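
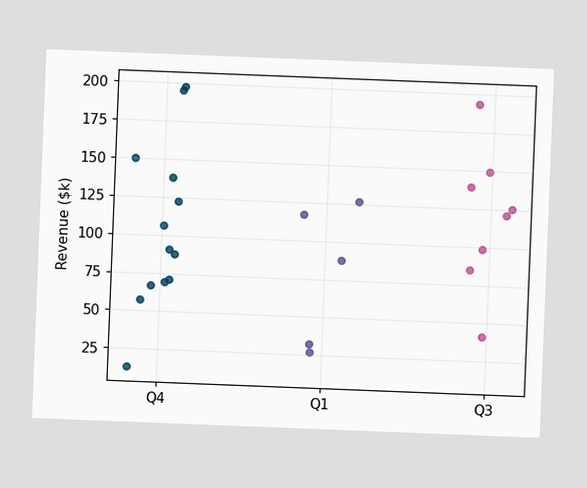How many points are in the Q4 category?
13

The chart is tilted about 2° clockwise. Counting the markers in the Q4 column gives 13.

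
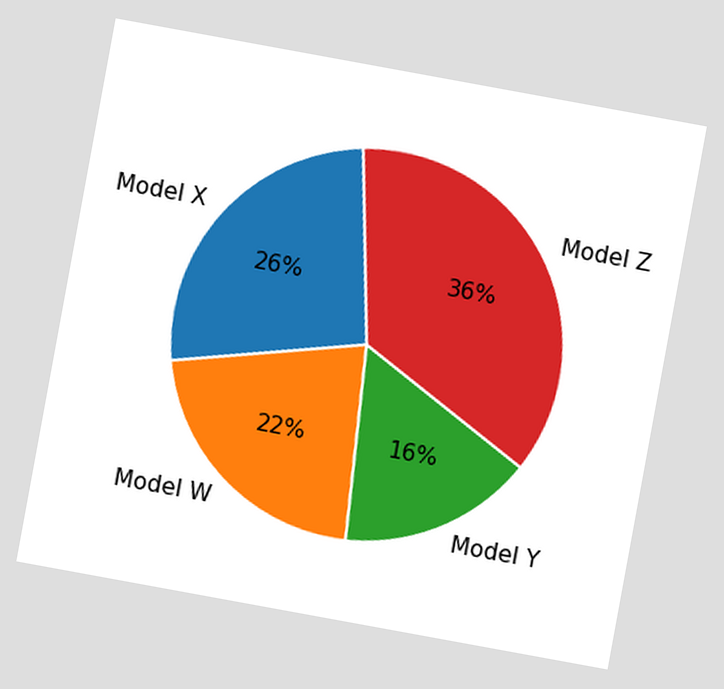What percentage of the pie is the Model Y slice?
The chart is tilted about 10° clockwise. The Model Y slice takes up 16% of the pie.

16%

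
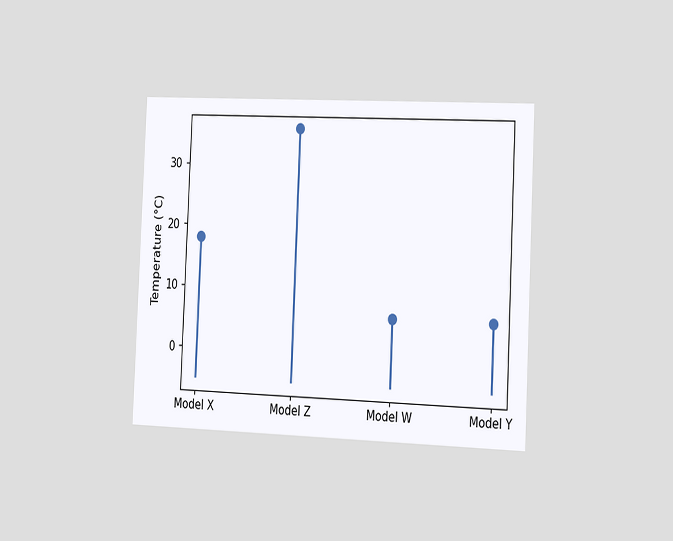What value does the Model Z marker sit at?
36°C

The chart is tilted about 3° clockwise and viewed slightly from the right. The Model Z marker sits at 36°C.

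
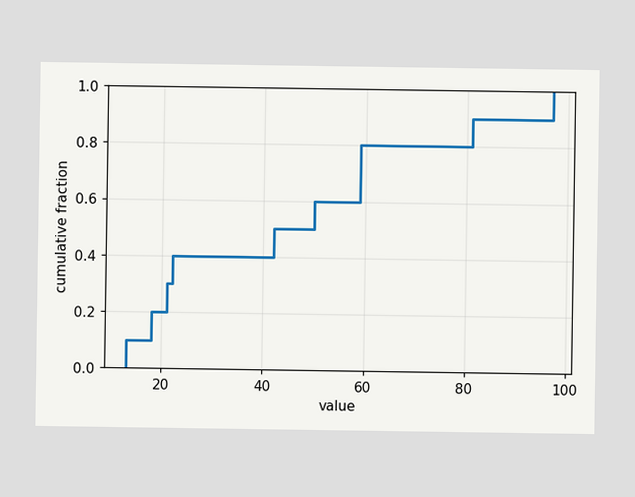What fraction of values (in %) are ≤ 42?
50%

At x=42 the ECDF step is at 50%.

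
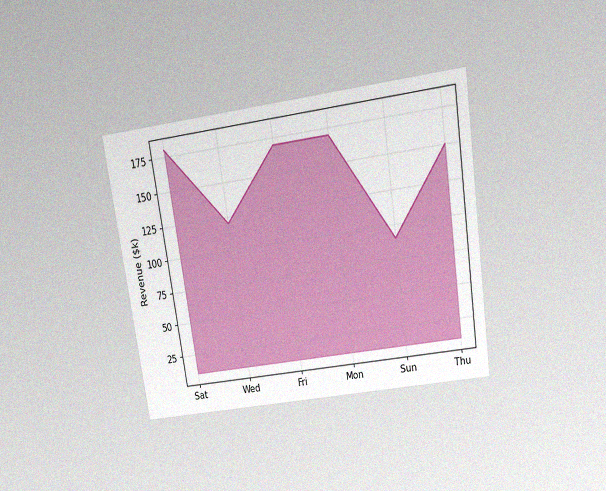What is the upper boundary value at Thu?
The chart is tilted about 9° counter-clockwise and viewed slightly from above, with some photo noise. At Thu the upper boundary is at $150k.

$150k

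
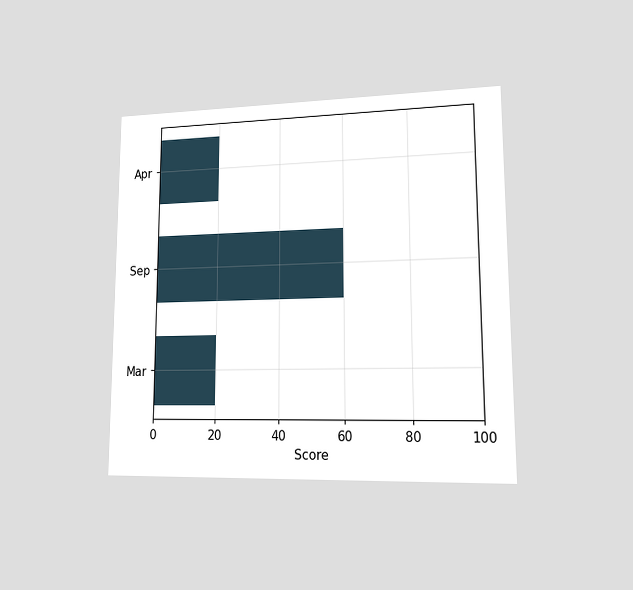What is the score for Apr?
20

The chart is viewed at a slight angle. Reading along the chart's x-axis, the Apr bar reaches 20.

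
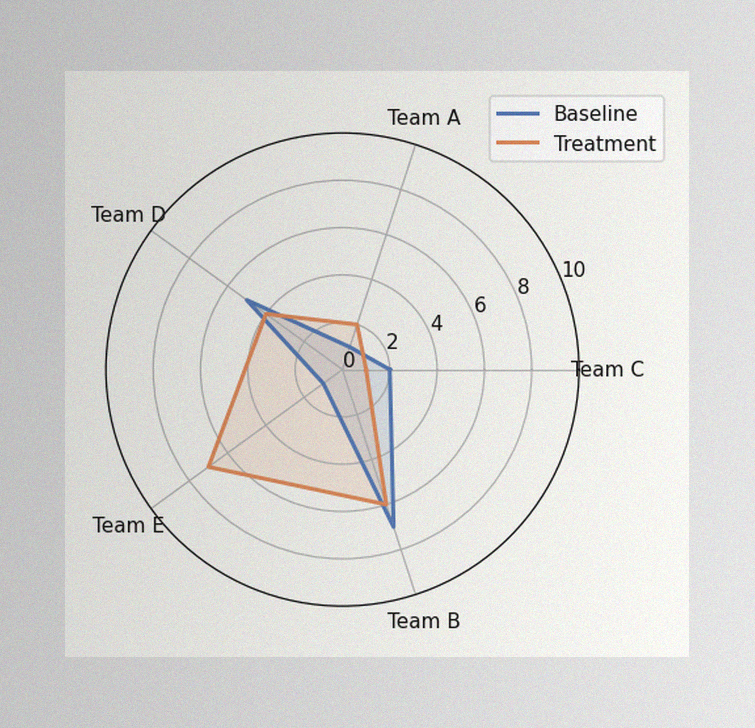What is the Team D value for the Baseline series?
The image has some photo noise and uneven lighting. On the Team D axis, Baseline reaches 5.

5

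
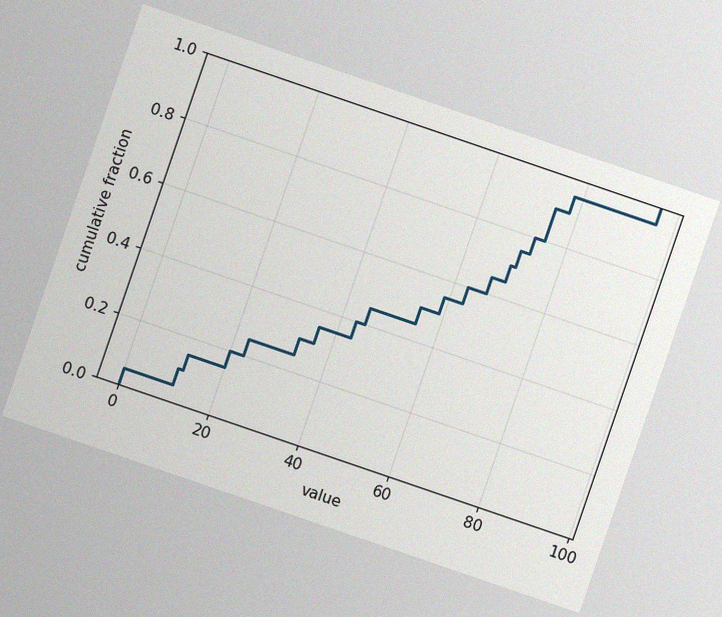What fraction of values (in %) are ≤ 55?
50%

The chart is tilted about 19° clockwise, with some photo noise. At x=55 the ECDF step is at 50%.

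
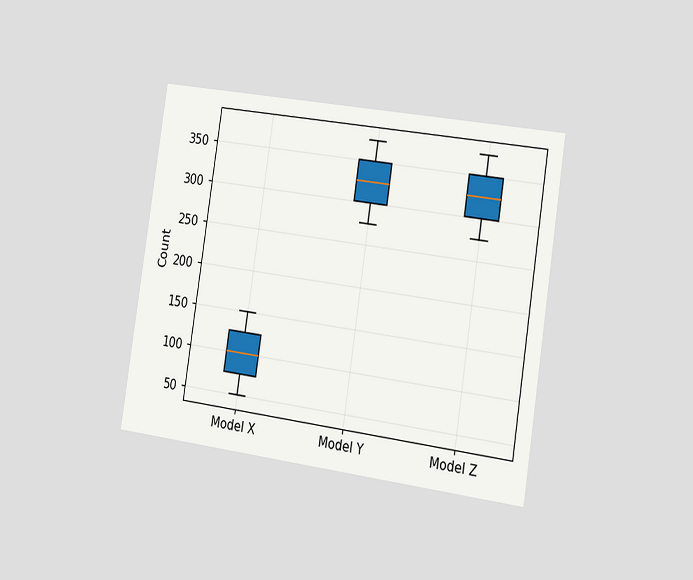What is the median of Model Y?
325

The chart is tilted about 9° clockwise and viewed slightly from the right. The median line in the Model Y box sits at 325.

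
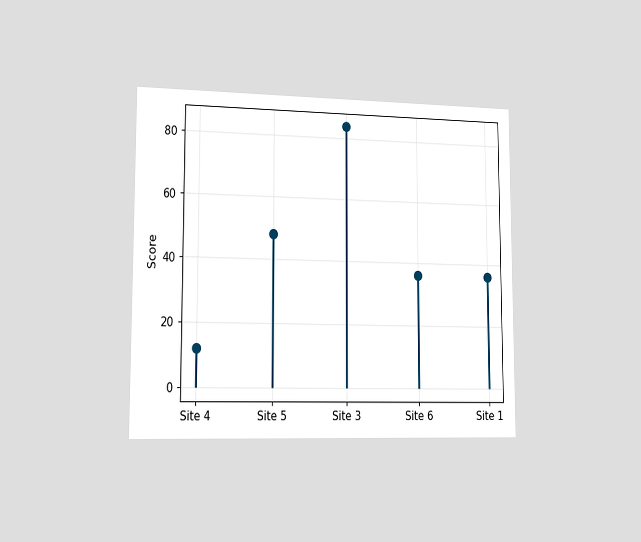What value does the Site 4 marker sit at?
The chart is viewed slightly from the left. The Site 4 marker sits at 12.

12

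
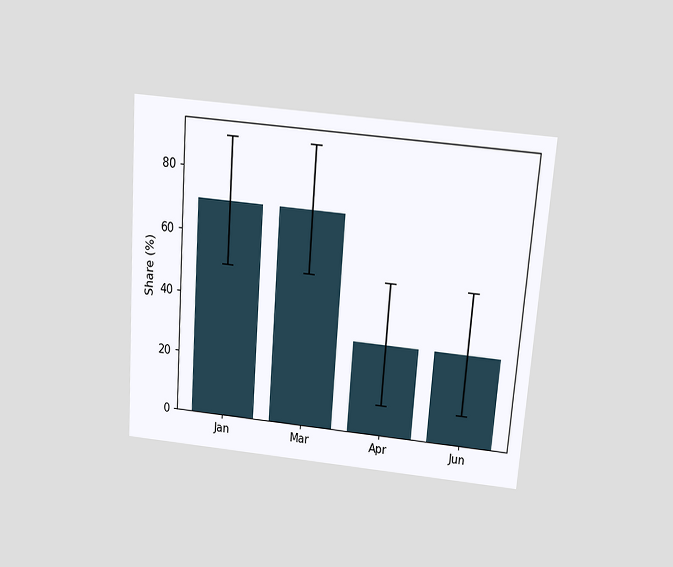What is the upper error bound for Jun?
The chart is tilted about 4° clockwise and viewed slightly from above. The Jun bar's upper whisker reaches 50%.

50%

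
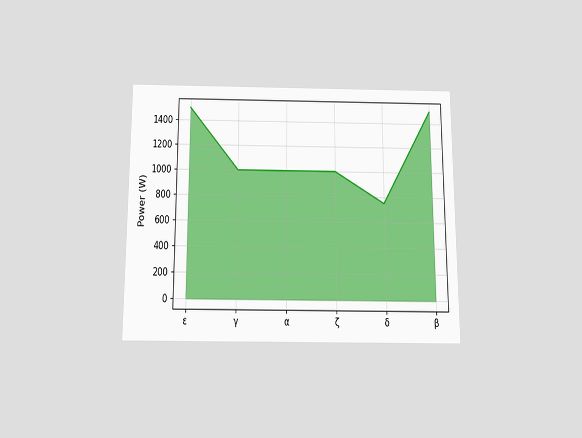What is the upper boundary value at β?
1500W

The chart is viewed slightly from below. At β the upper boundary is at 1500W.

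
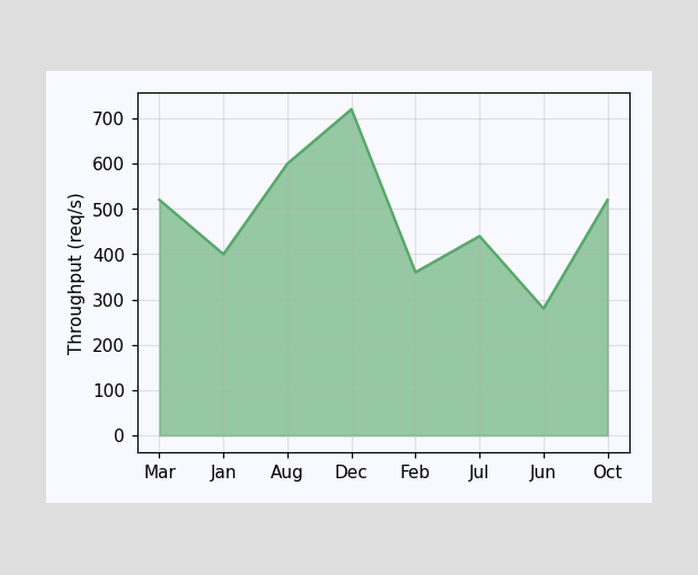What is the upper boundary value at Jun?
At Jun the upper boundary is at 280req/s.

280req/s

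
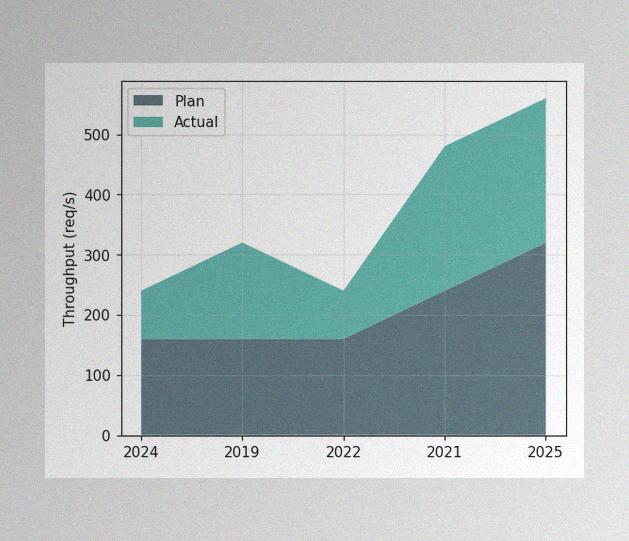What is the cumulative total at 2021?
The image has some photo noise and uneven lighting. The stacked total at 2021 reaches 480req/s.

480req/s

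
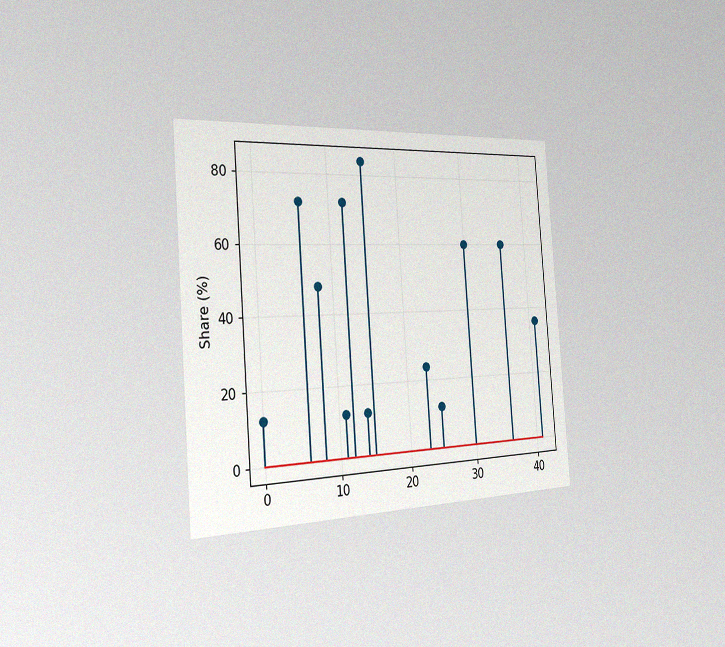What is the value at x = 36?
The chart is tilted about 4° counter-clockwise and viewed slightly from the left, with some photo noise. The stem at x=36 reaches 60%.

60%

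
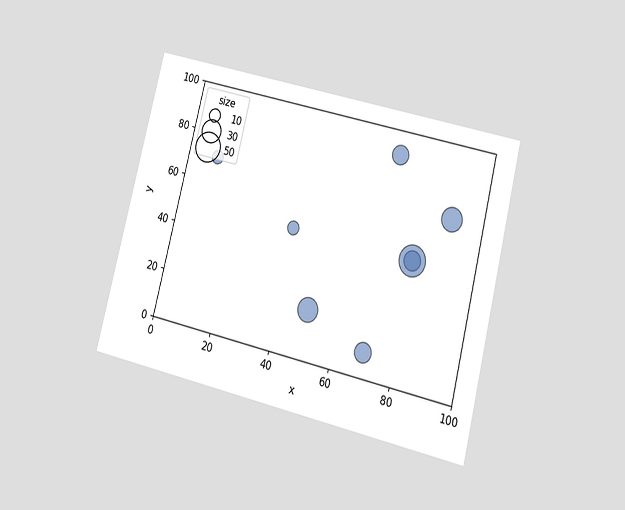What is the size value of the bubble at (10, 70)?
The chart is tilted about 14° clockwise and viewed at a slight angle. Matching the bubble at (10, 70) against the size legend gives 10.

10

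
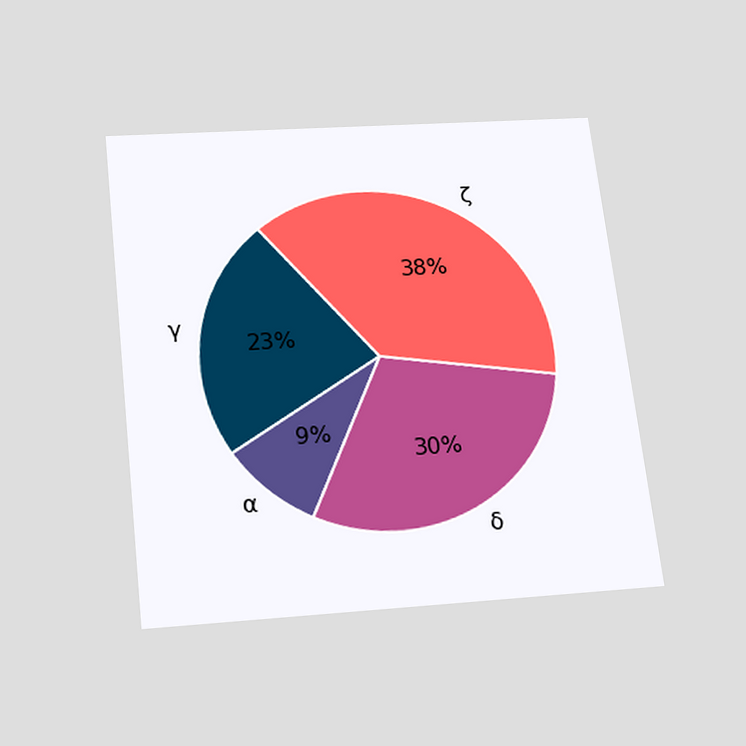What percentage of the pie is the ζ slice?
The chart is tilted about 7° counter-clockwise and viewed slightly from below. The ζ slice takes up 38% of the pie.

38%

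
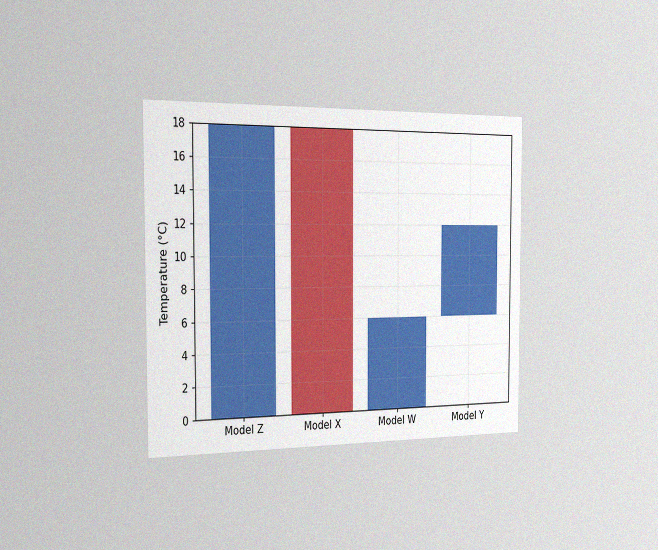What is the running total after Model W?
The chart is viewed slightly from the left, with some photo noise. After Model W the running total reaches 6°C.

6°C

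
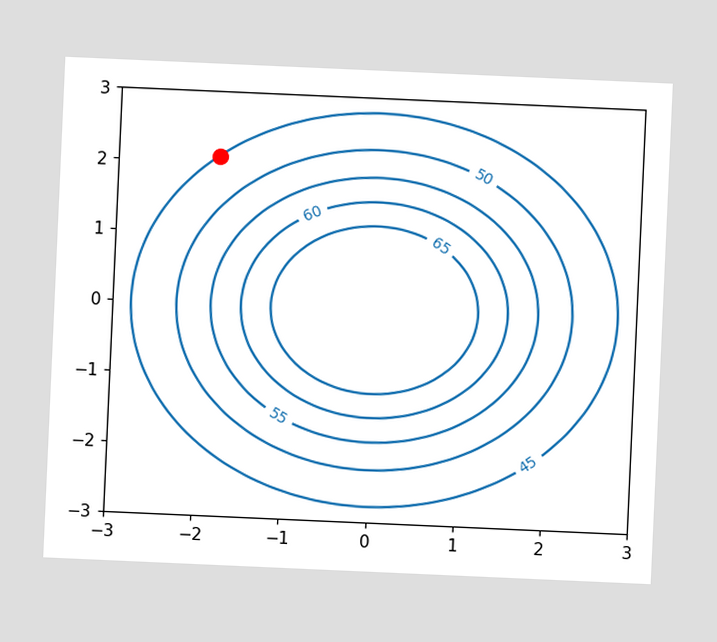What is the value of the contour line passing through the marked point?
The chart is tilted about 3° clockwise. The marked point sits on the contour labelled 45.

45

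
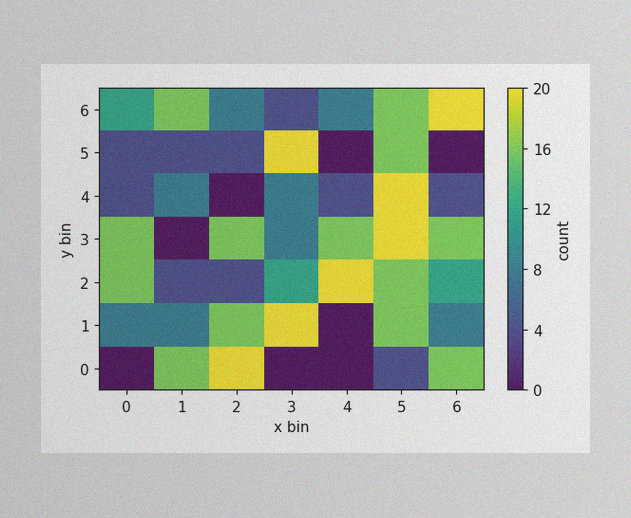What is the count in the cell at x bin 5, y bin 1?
16

The image has some photo noise and uneven lighting. Matching the cell (5, 1) against the colorbar gives 16.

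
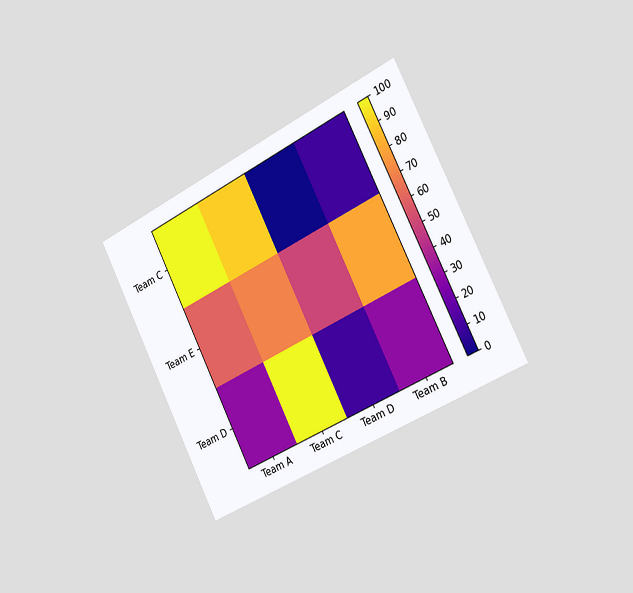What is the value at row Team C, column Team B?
The chart is tilted about 27° counter-clockwise and viewed slightly from the right. Matching cell (Team C, Team B) against the colorbar gives 10.

10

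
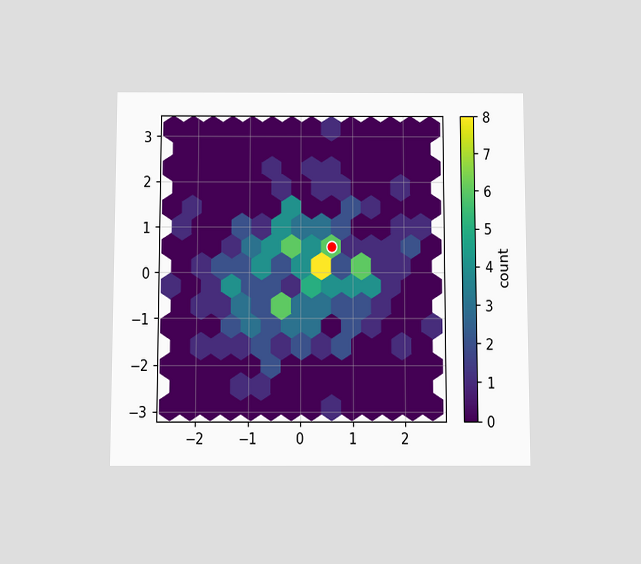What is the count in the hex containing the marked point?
6

The chart is viewed slightly from below. The marked hex reads 6 on the colorbar.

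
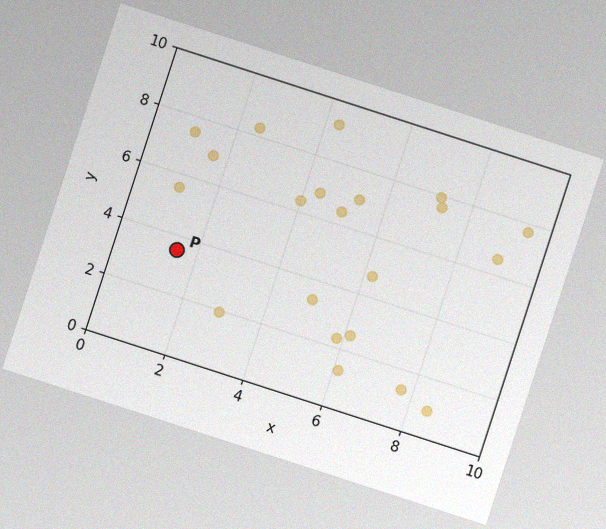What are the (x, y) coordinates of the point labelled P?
The chart is tilted about 18° clockwise, with some photo noise. Following the gridlines from P to each axis, P sits at (1.5, 3.5).

(1.5, 3.5)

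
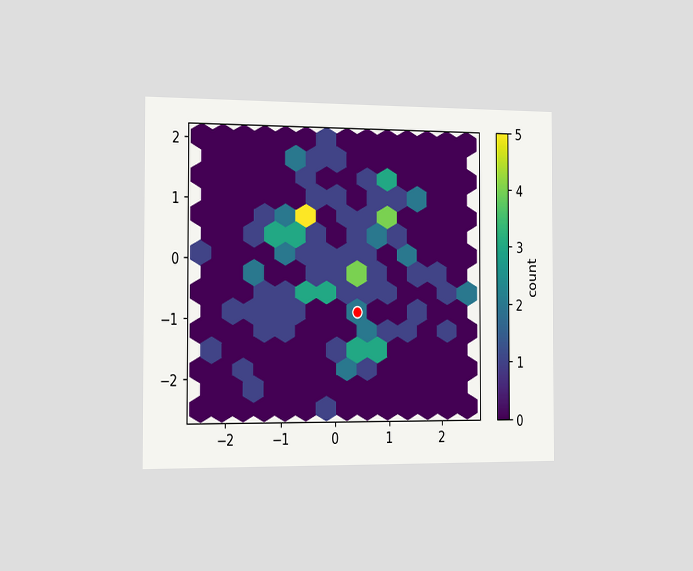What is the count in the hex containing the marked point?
2

The chart is viewed slightly from the left. The marked hex reads 2 on the colorbar.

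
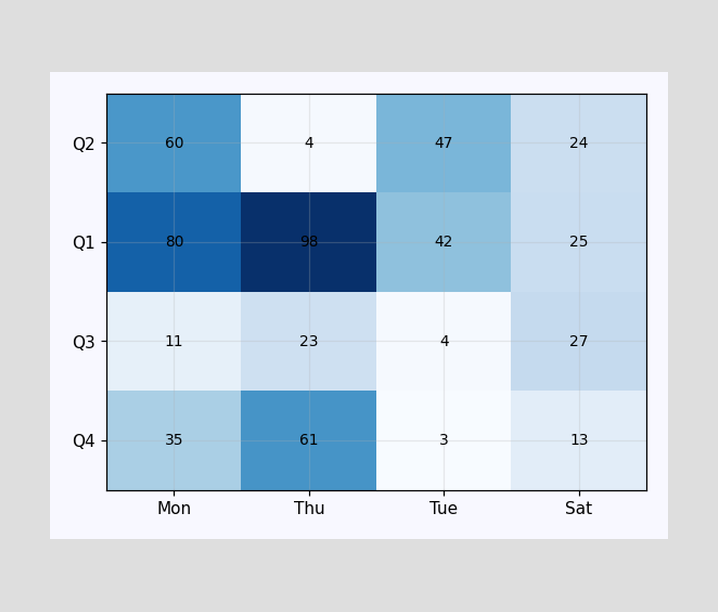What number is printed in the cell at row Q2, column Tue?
47

The (Q2, Tue) cell reads 47.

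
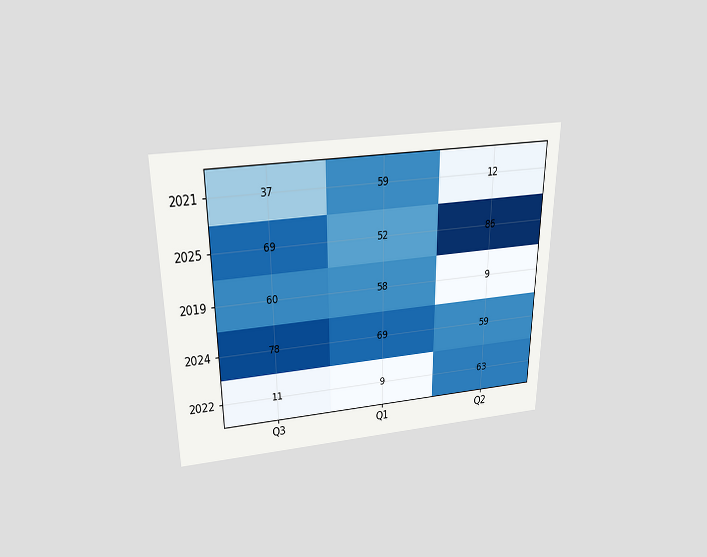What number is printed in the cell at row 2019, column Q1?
58

The chart is viewed slightly from above. The (2019, Q1) cell reads 58.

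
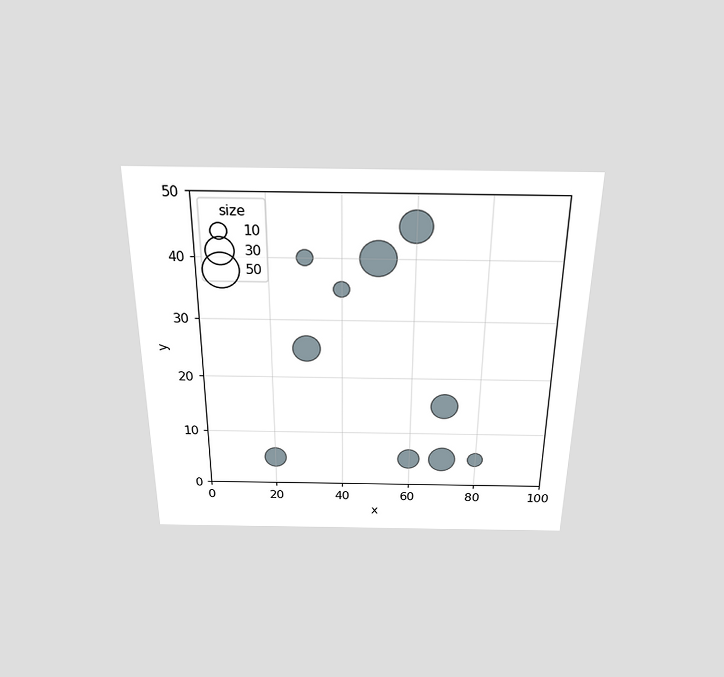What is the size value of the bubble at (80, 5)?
The chart is viewed slightly from above. Matching the bubble at (80, 5) against the size legend gives 10.

10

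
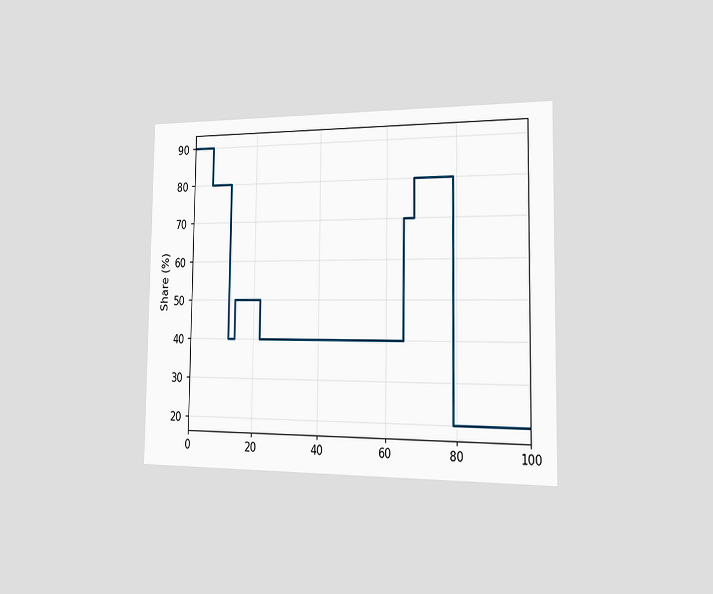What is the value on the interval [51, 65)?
40%

The chart is viewed slightly from the right. On [51, 65) the step sits at 40%.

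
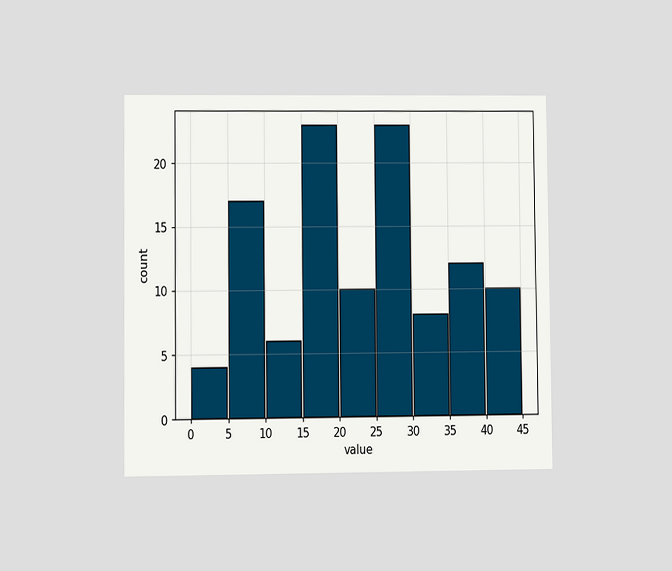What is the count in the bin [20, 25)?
10

The chart is viewed at a slight angle. The [20, 25) bin has height 10.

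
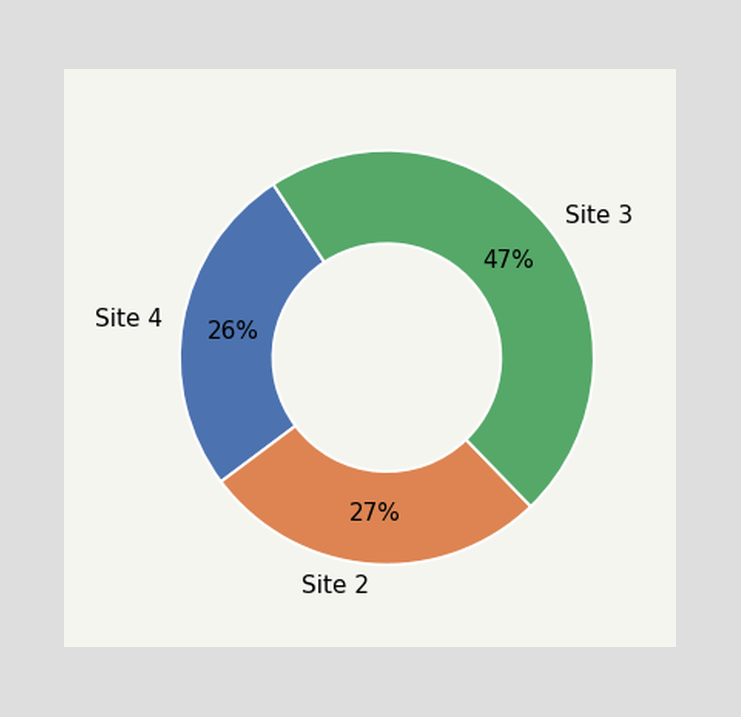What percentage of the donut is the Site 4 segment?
The Site 4 segment takes up 26% of the ring.

26%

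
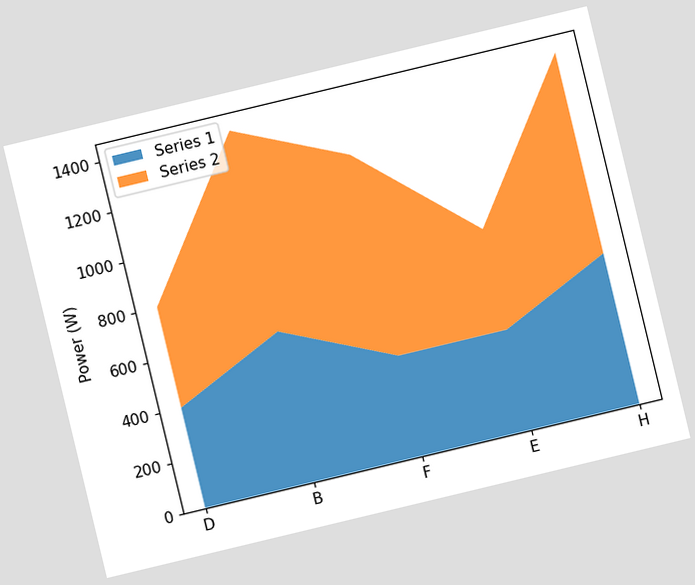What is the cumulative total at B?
The chart is tilted about 14° counter-clockwise. The stacked total at B reaches 1400W.

1400W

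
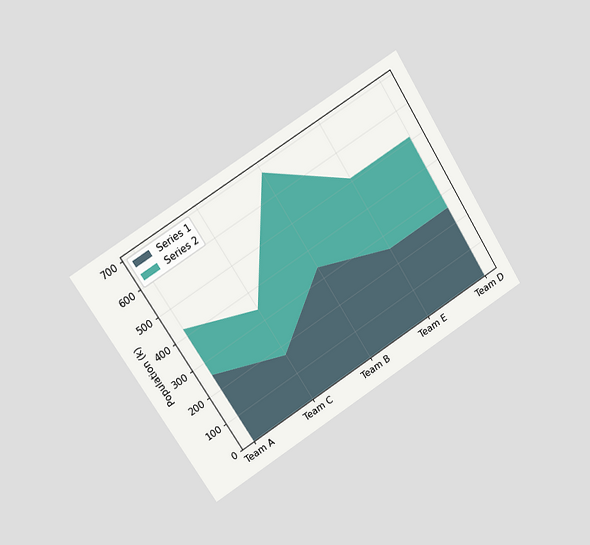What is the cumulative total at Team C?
The chart is tilted about 32° counter-clockwise and viewed at a slight angle. The stacked total at Team C reaches 340k.

340k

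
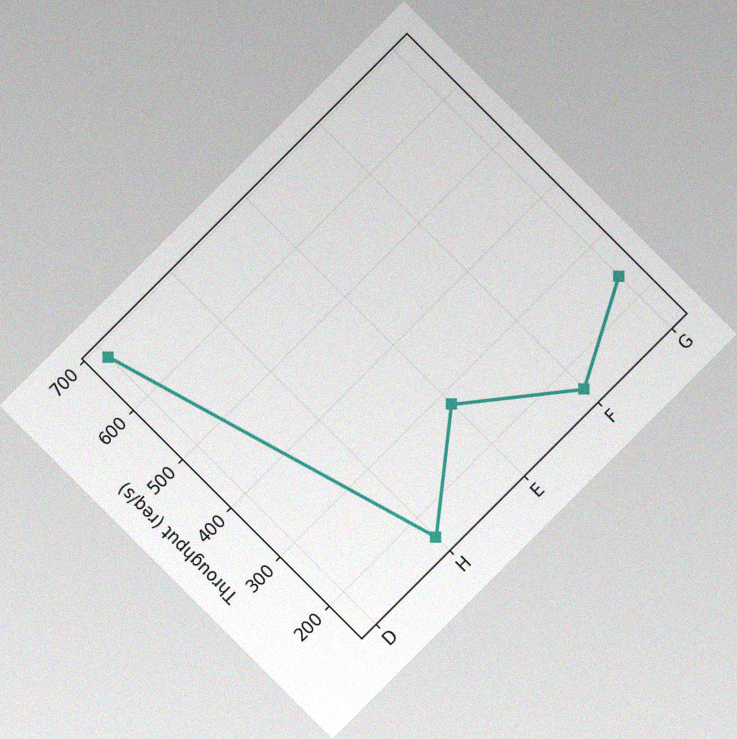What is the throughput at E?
The chart is tilted about 45° counter-clockwise, with some photo noise. At E, the line is at 280req/s.

280req/s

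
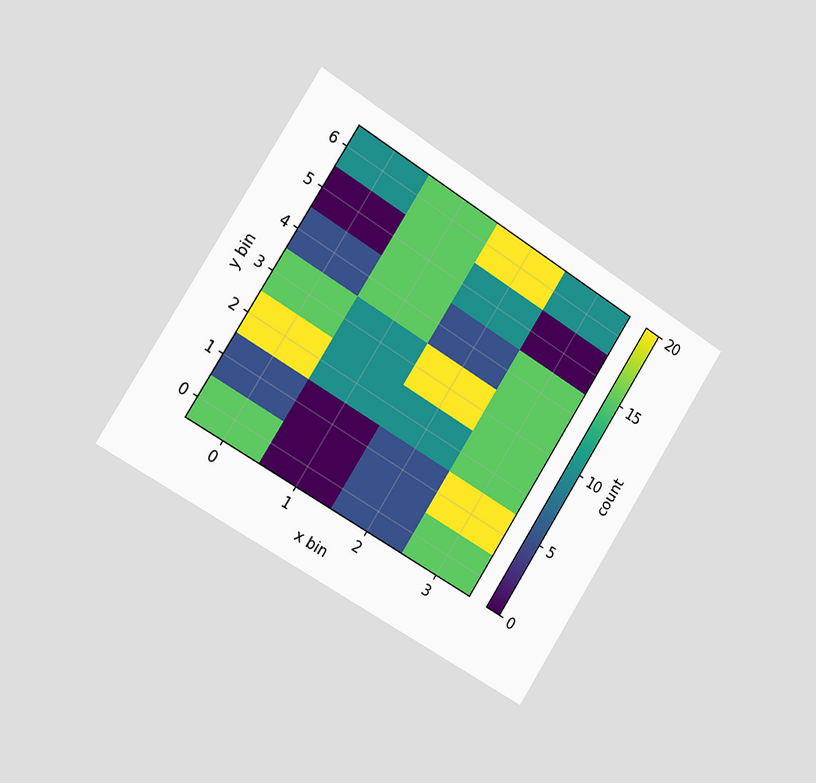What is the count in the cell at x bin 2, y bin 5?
The chart is tilted about 32° clockwise and viewed slightly from the left. Matching the cell (2, 5) against the colorbar gives 10.

10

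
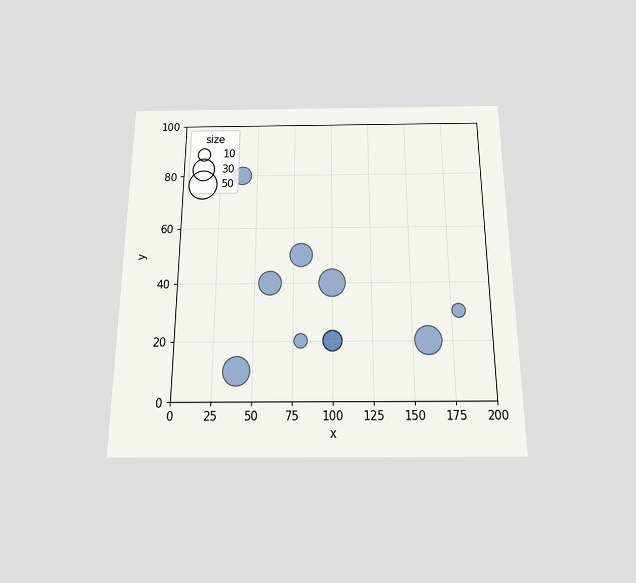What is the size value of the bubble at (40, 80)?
The chart is viewed slightly from below. Matching the bubble at (40, 80) against the size legend gives 20.

20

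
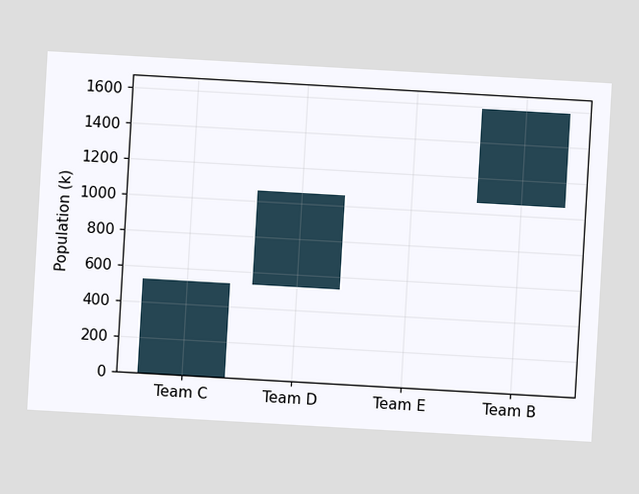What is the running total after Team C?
530k

The chart is tilted about 3° clockwise. After Team C the running total reaches 530k.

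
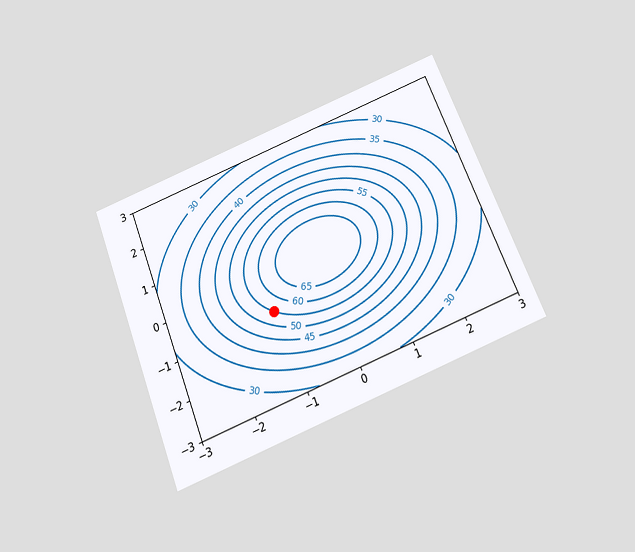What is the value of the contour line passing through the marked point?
The chart is tilted about 21° counter-clockwise and viewed slightly from below. The marked point sits on the contour labelled 55.

55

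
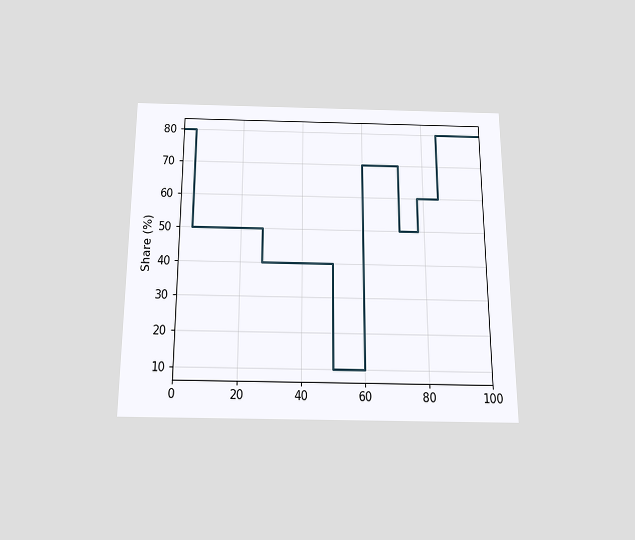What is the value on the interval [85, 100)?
The chart is viewed slightly from below. On [85, 100) the step sits at 80%.

80%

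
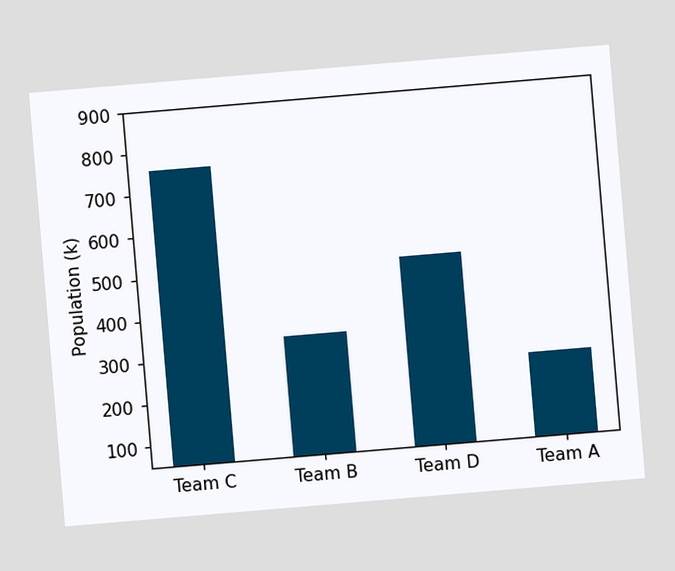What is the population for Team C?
756k

The chart is tilted about 5° counter-clockwise. Reading along the chart's y-axis, the Team C bar reaches 756k.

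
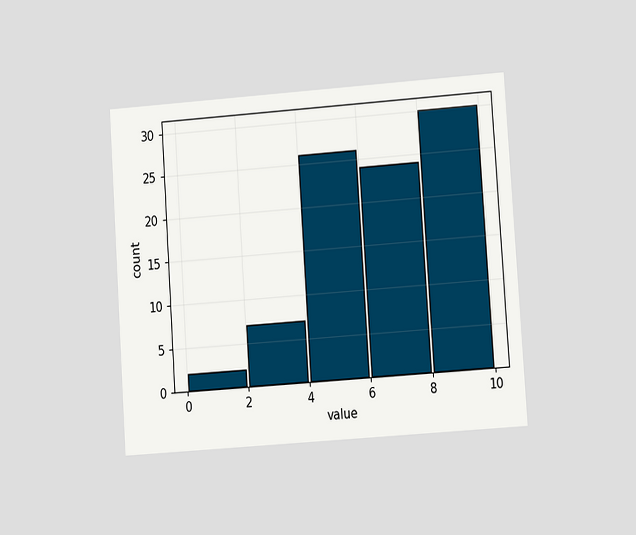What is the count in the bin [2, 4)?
The chart is tilted about 4° counter-clockwise and viewed at a slight angle. The [2, 4) bin has height 7.

7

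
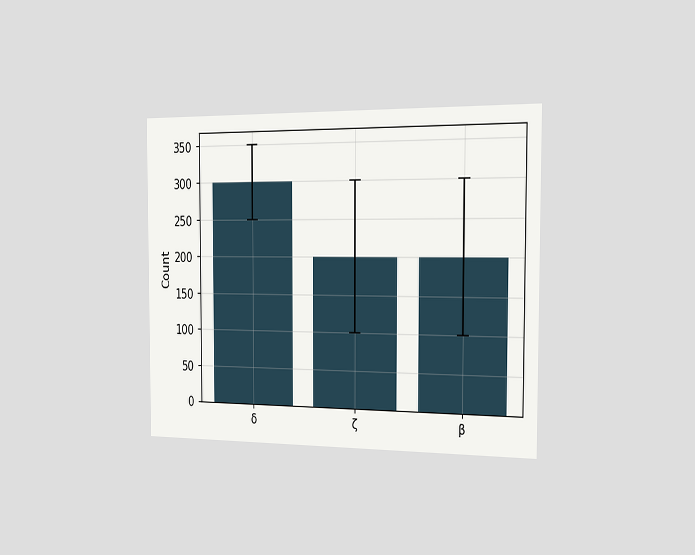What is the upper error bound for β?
300

The chart is viewed slightly from the right. The β bar's upper whisker reaches 300.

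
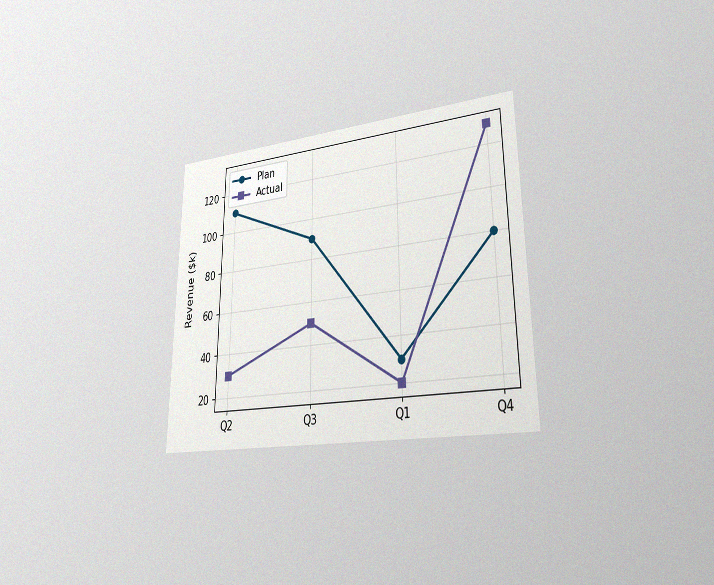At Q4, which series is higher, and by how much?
The chart is viewed slightly from the right, with some photo noise. At Q4, Actual sits above the other line by $50k.

Actual, by $50k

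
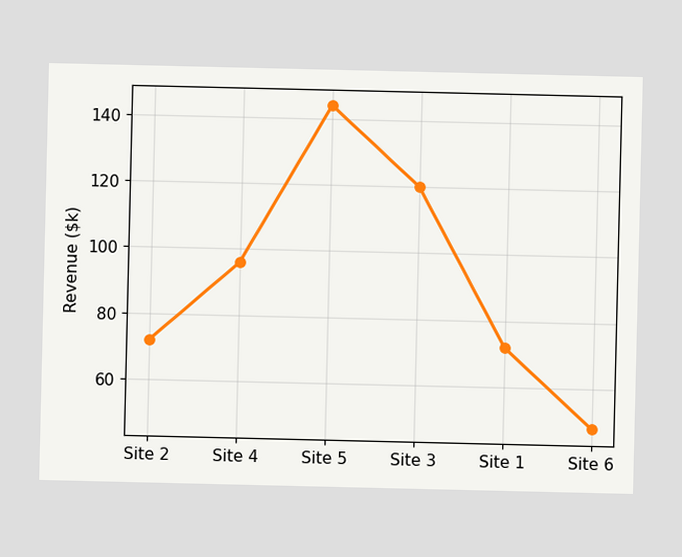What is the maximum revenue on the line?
$144k

The highest point is at Site 5, and reading across to the y-axis gives $144k.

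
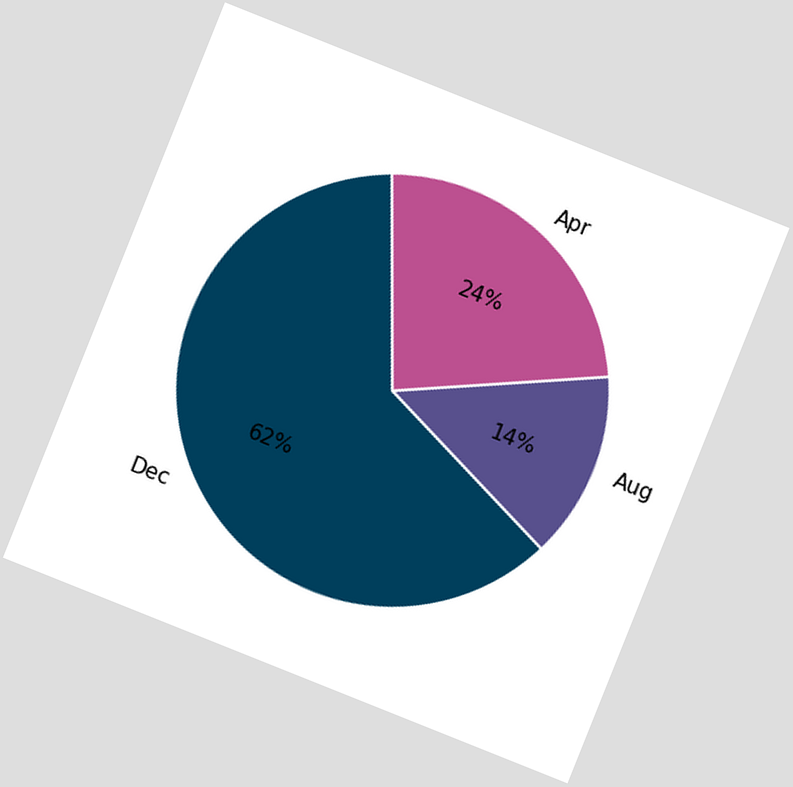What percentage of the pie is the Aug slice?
The chart is tilted about 22° clockwise. The Aug slice takes up 14% of the pie.

14%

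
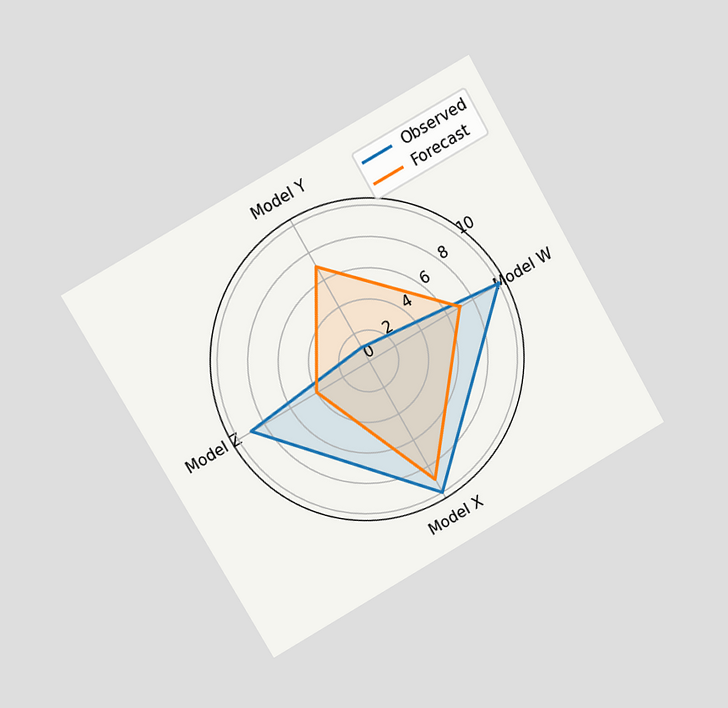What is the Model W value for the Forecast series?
The chart is tilted about 30° counter-clockwise and viewed at a slight angle. On the Model W axis, Forecast reaches 7.

7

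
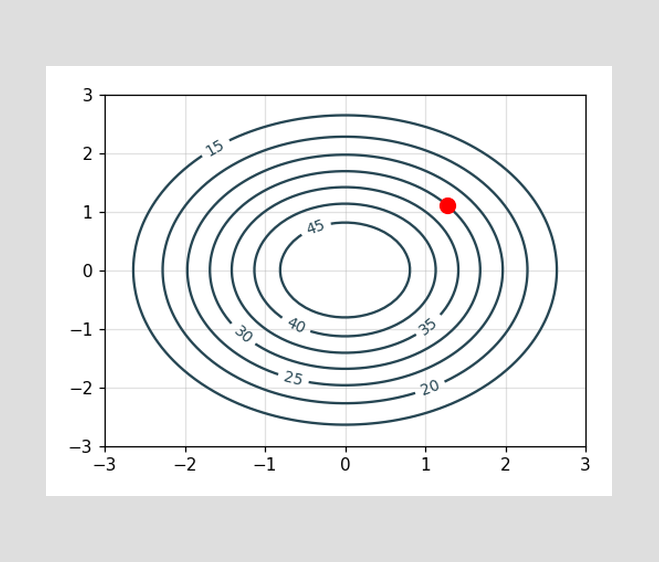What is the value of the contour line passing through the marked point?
30

The marked point sits on the contour labelled 30.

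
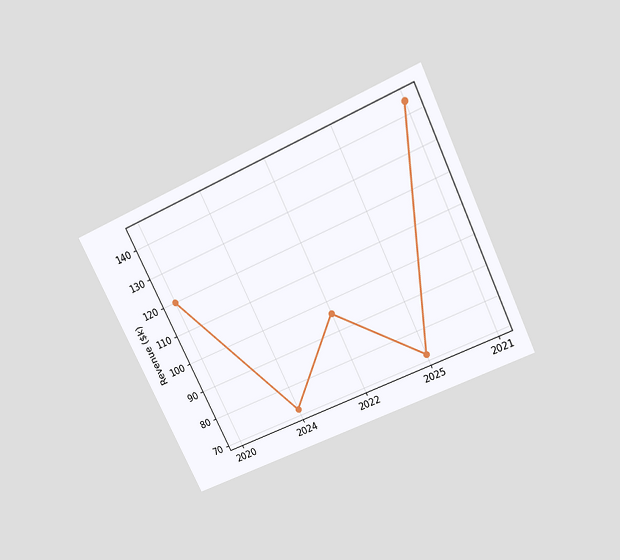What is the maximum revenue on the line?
The chart is tilted about 26° counter-clockwise and viewed slightly from above. The highest point is at 2021, and reading across to the y-axis gives $144k.

$144k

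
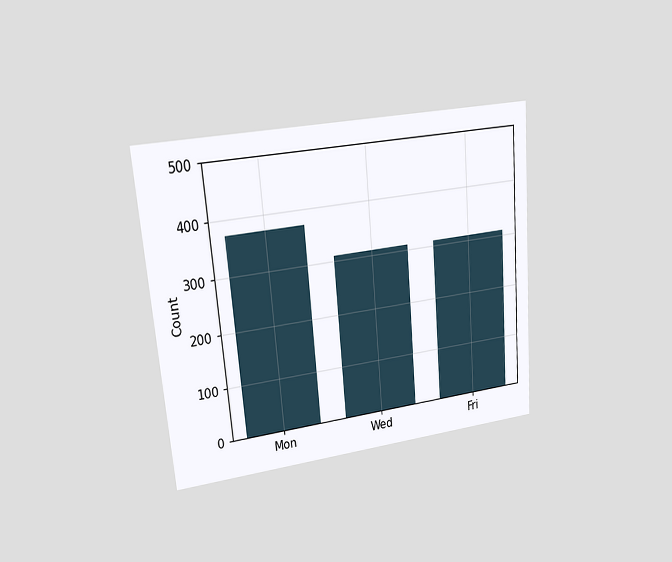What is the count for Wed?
The chart is tilted about 5° counter-clockwise and viewed at a slight angle. Reading along the chart's y-axis, the Wed bar reaches 310.

310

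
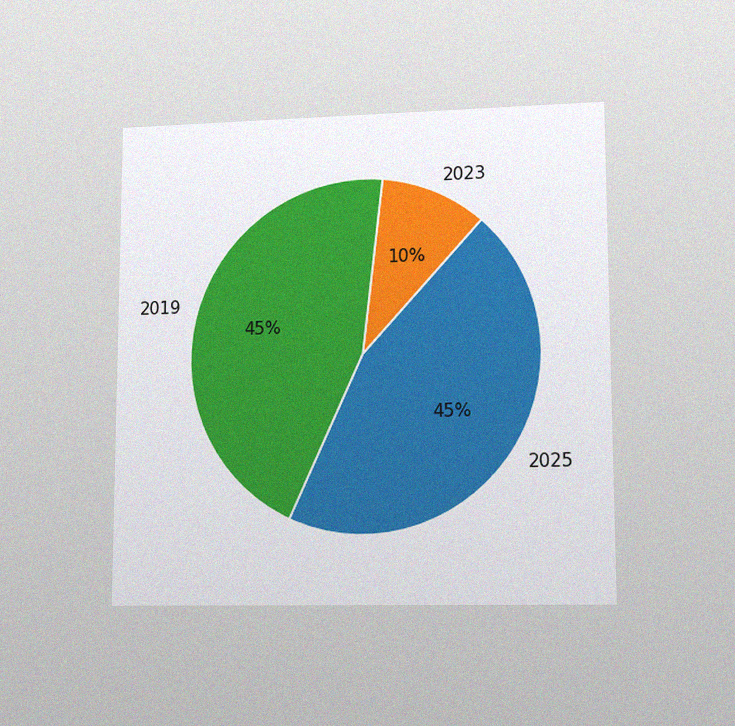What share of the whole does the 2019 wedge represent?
The chart is viewed at a slight angle, with some photo noise. The 2019 slice takes up 45% of the pie.

45%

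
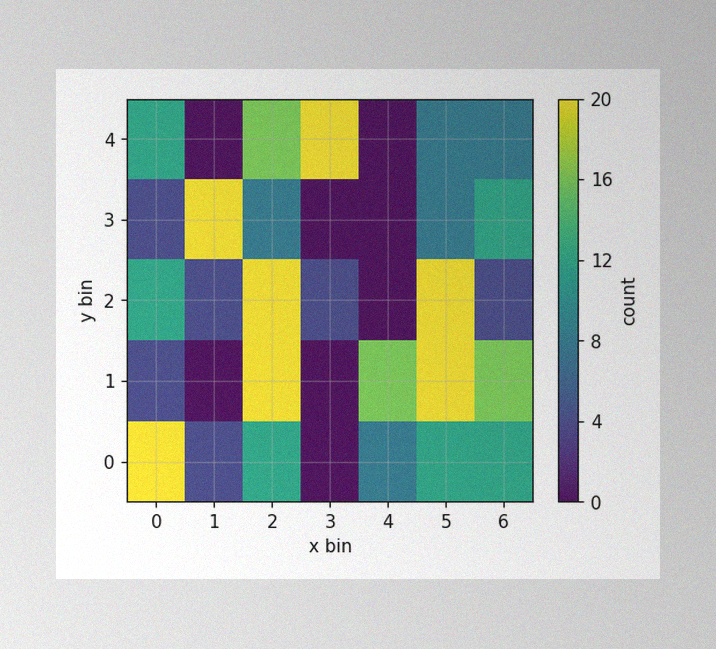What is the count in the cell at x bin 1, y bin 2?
4

The image has some photo noise and uneven lighting. Matching the cell (1, 2) against the colorbar gives 4.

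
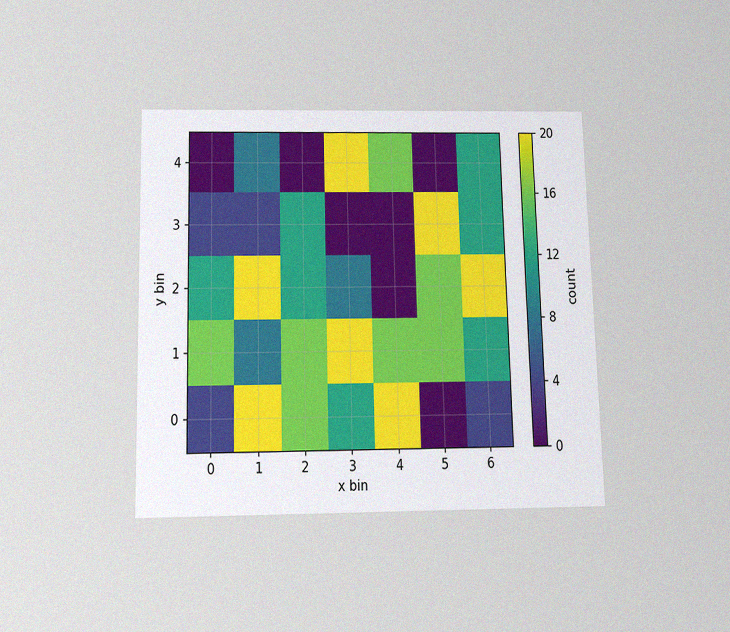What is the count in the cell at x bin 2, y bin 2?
The chart is viewed slightly from below, with some photo noise. Matching the cell (2, 2) against the colorbar gives 12.

12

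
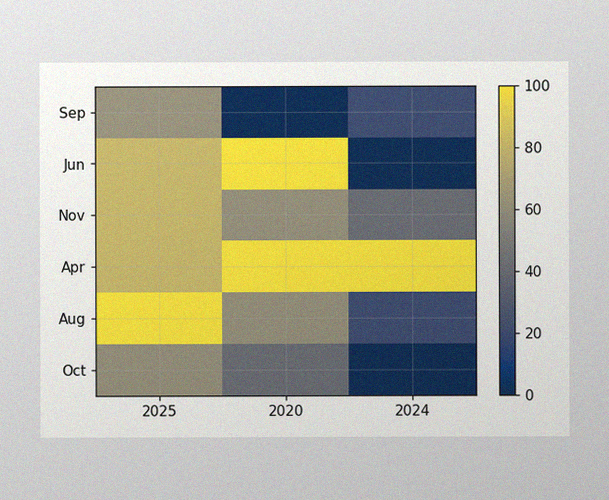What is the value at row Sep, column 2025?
The image has some photo noise and uneven lighting. Matching cell (Sep, 2025) against the colorbar gives 60.

60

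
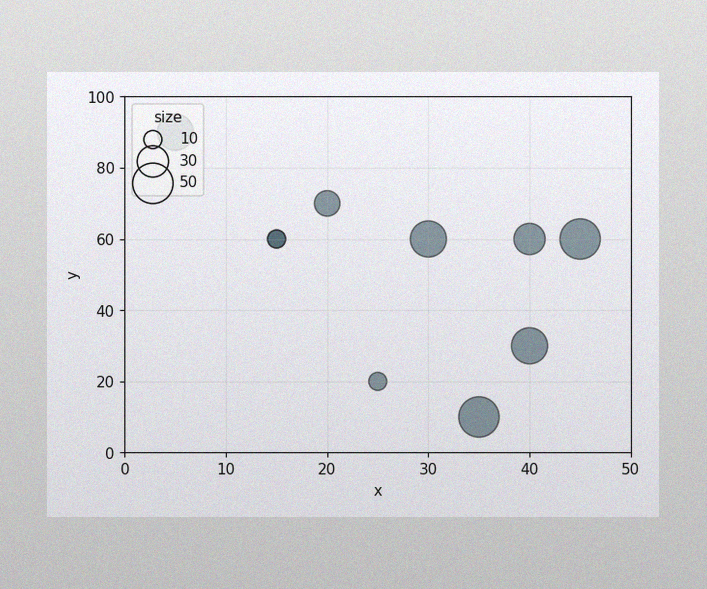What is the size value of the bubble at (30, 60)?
40

The image has some photo noise and uneven lighting. Matching the bubble at (30, 60) against the size legend gives 40.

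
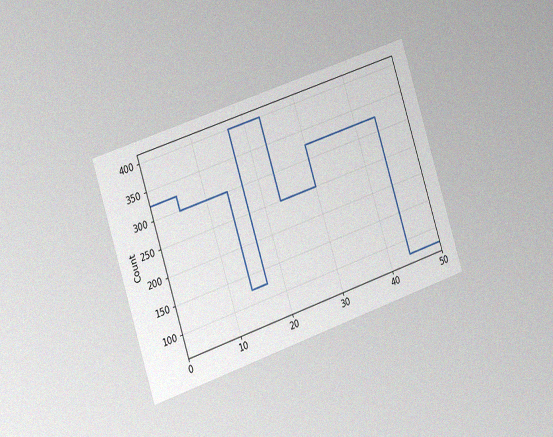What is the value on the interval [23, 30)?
250

The chart is tilted about 18° counter-clockwise and viewed slightly from the left, with some photo noise. On [23, 30) the step sits at 250.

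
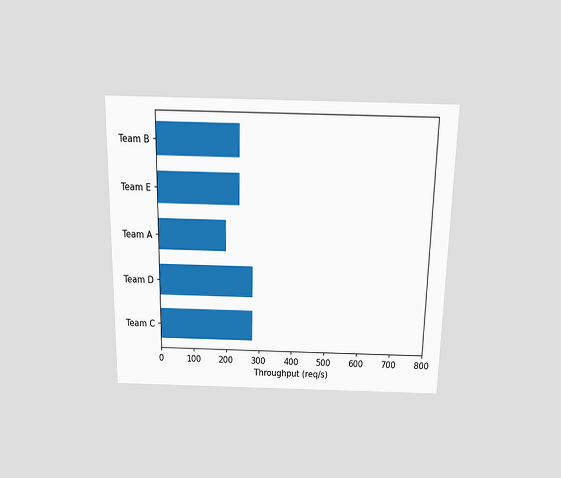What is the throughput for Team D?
The chart is viewed slightly from above. Reading along the chart's x-axis, the Team D bar reaches 280req/s.

280req/s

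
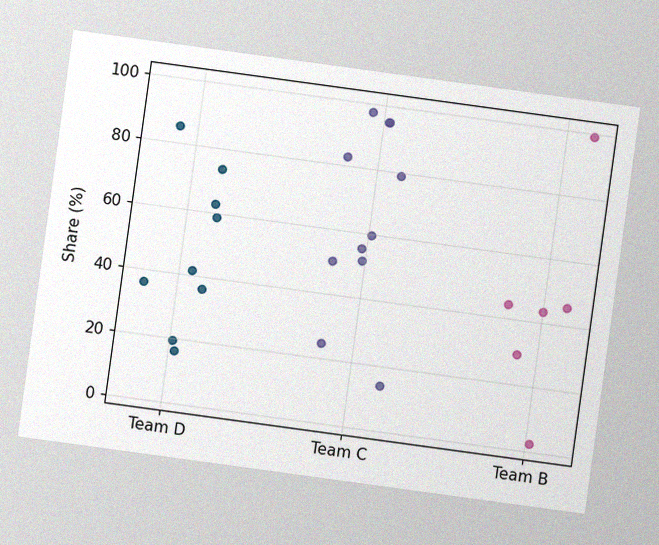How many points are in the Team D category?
The chart is tilted about 8° clockwise, with some photo noise. Counting the markers in the Team D column gives 9.

9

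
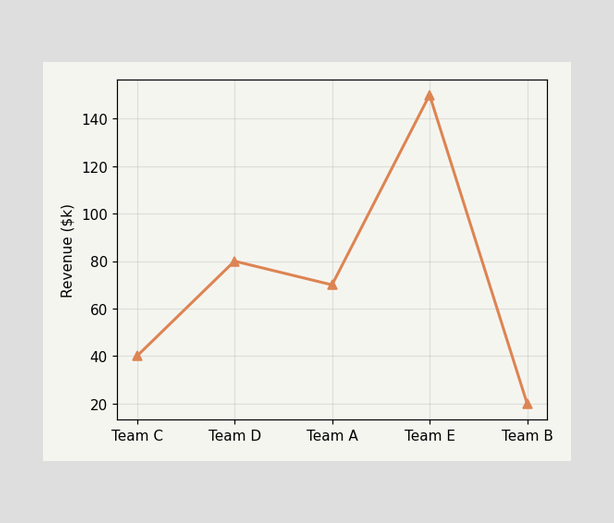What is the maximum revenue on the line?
$150k

The highest point is at Team E, and reading across to the y-axis gives $150k.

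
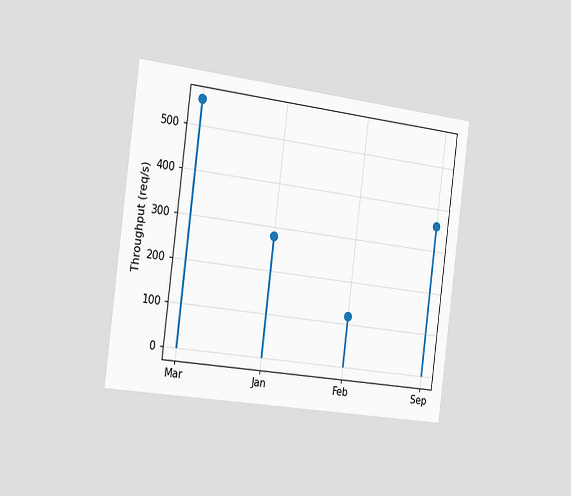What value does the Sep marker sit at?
360req/s

The chart is tilted about 7° clockwise and viewed slightly from the left. The Sep marker sits at 360req/s.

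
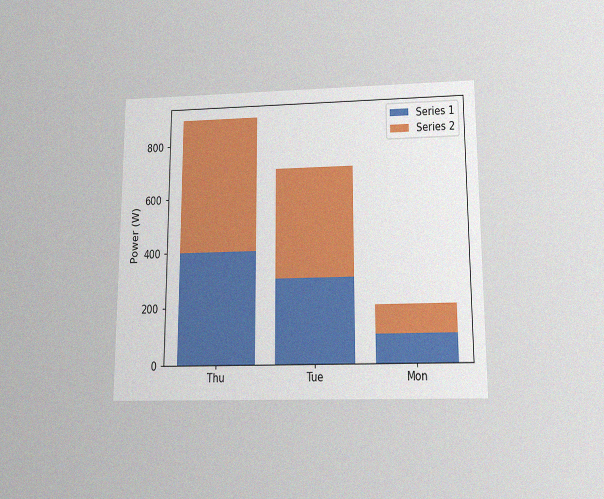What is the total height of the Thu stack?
The chart is viewed slightly from below, with some photo noise. The Thu stack's top reaches 900W on the y-axis.

900W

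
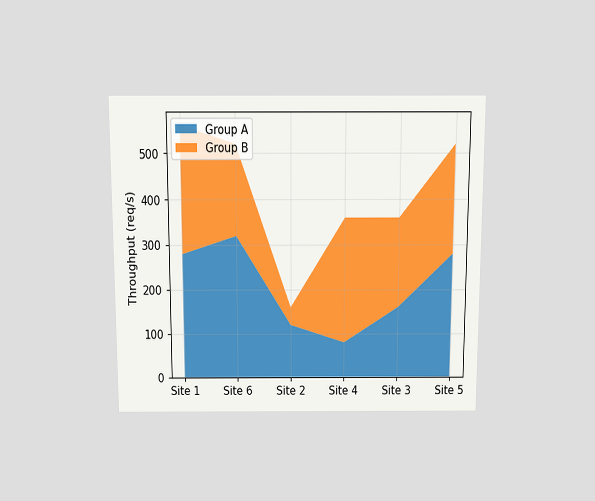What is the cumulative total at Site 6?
The chart is viewed slightly from above. The stacked total at Site 6 reaches 520req/s.

520req/s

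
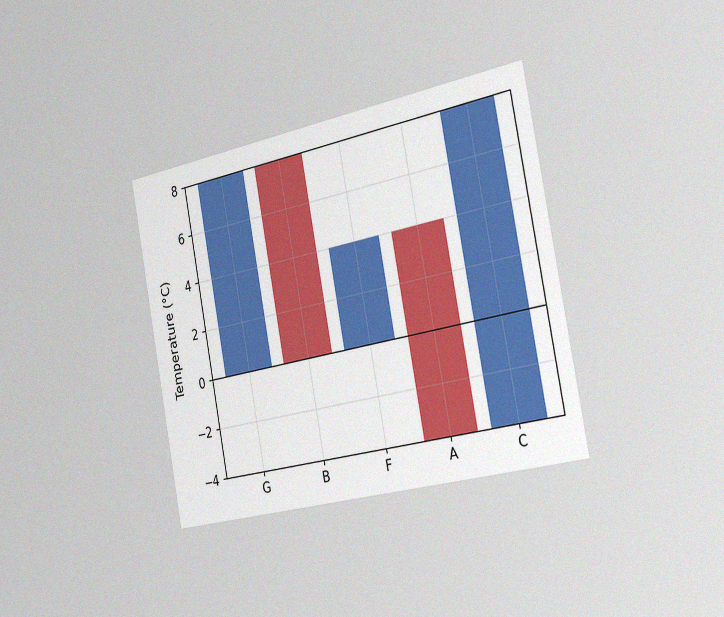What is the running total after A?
-4°C

The chart is tilted about 11° counter-clockwise and viewed slightly from the right, with some photo noise. After A the running total reaches -4°C.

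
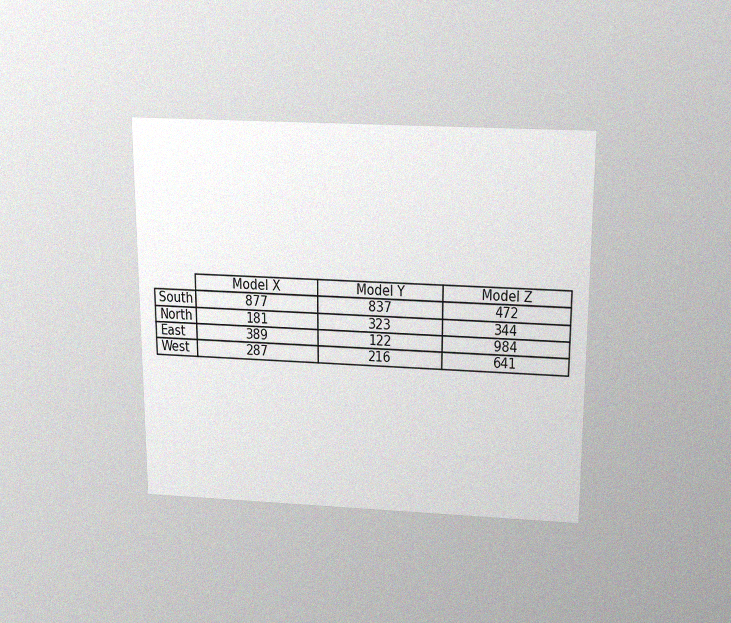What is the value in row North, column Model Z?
The chart is viewed slightly from above, with some photo noise. The (North, Model Z) cell reads 344.

344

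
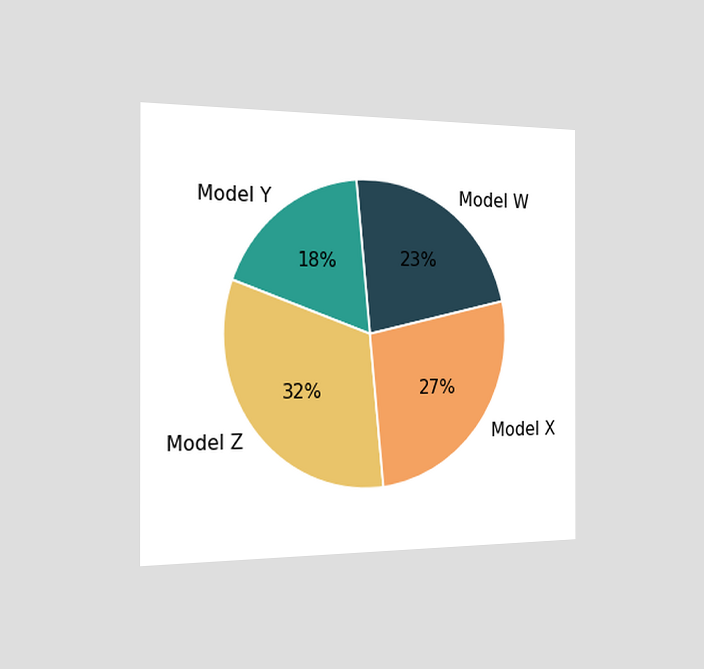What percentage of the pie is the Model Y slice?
18%

The chart is viewed slightly from the left. The Model Y slice takes up 18% of the pie.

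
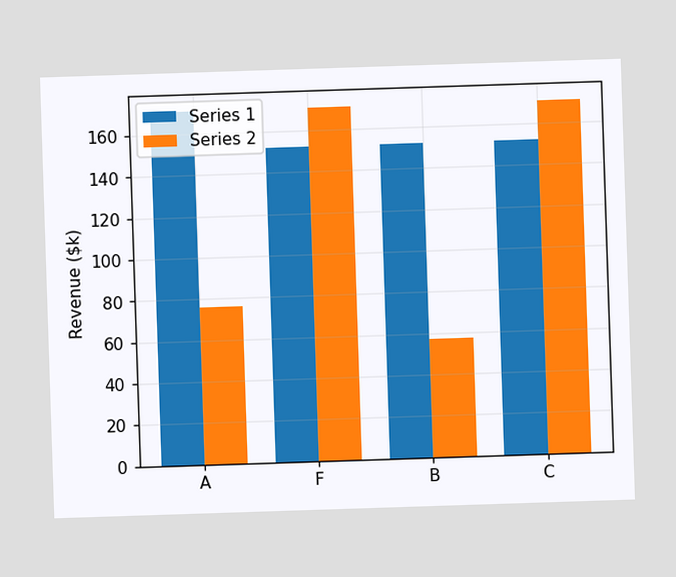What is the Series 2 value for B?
The Series 2 bar at B reaches $57k on the y-axis.

$57k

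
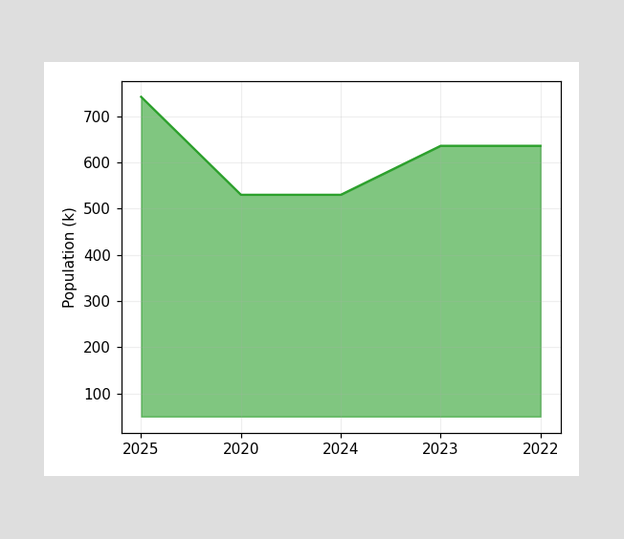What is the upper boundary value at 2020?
530k

At 2020 the upper boundary is at 530k.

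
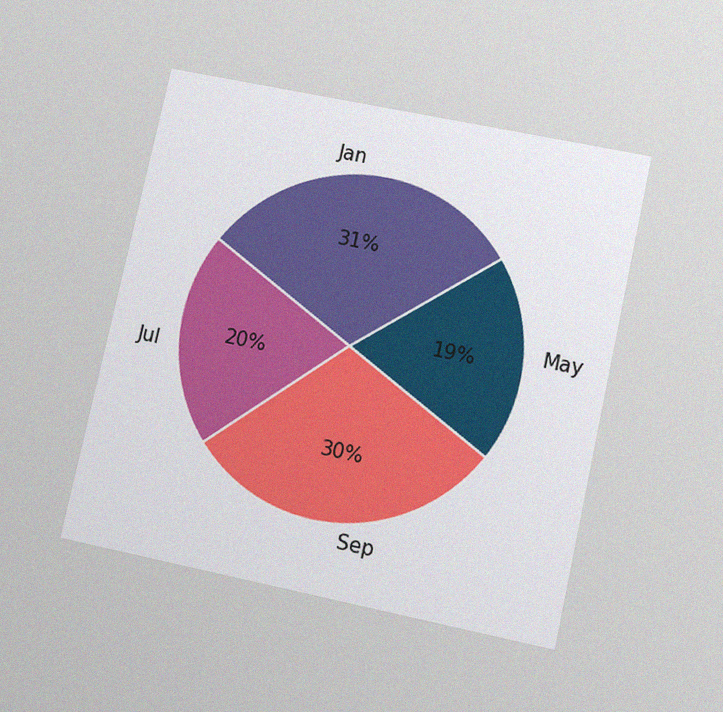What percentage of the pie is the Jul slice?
The chart is tilted about 12° clockwise and viewed slightly from below, with some photo noise. The Jul slice takes up 20% of the pie.

20%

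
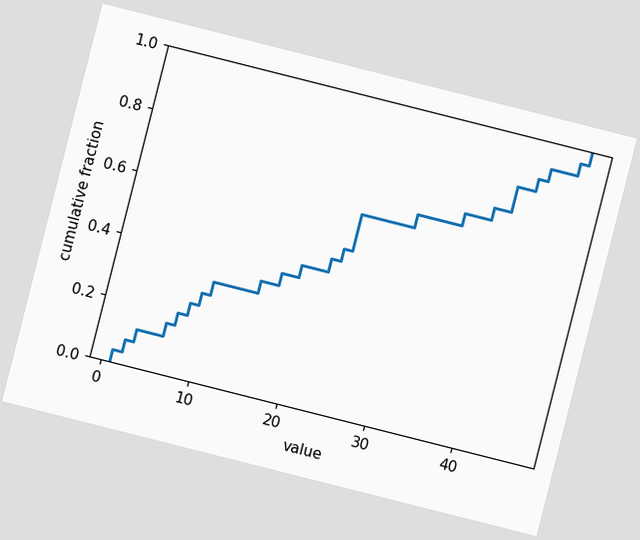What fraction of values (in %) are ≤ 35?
72%

The chart is tilted about 14° clockwise. At x=35 the ECDF step is at 72%.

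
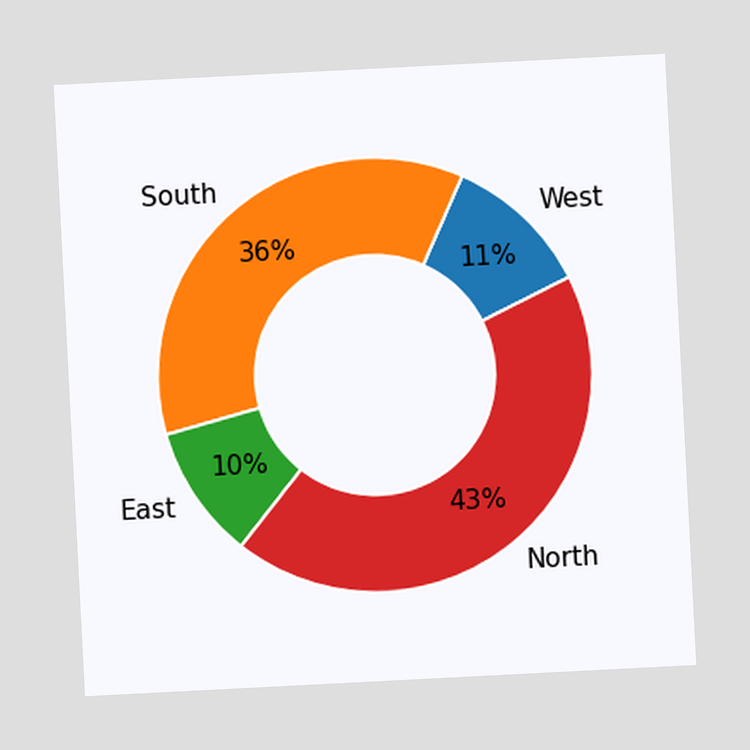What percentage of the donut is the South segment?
The chart is tilted about 3° counter-clockwise. The South segment takes up 36% of the ring.

36%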